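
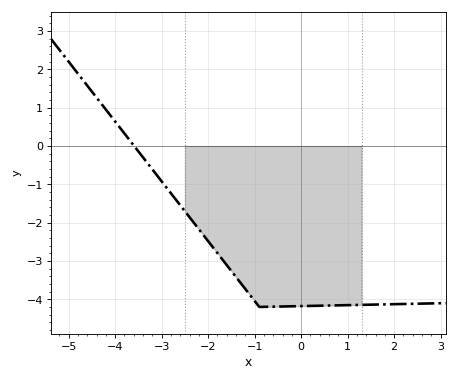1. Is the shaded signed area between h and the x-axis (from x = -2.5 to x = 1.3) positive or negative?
negative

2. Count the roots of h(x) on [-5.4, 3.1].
1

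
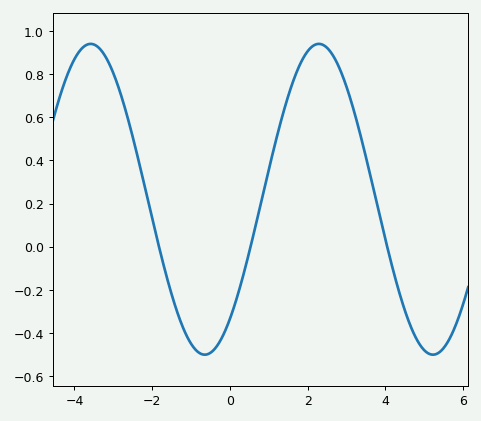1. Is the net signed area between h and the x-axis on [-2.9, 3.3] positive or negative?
positive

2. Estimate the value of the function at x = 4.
0.04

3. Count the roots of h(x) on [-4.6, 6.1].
3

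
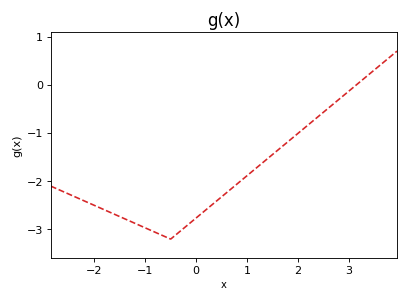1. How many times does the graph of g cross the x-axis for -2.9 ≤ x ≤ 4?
1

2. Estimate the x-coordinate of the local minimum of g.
-0.5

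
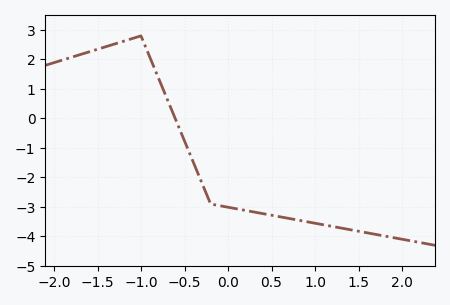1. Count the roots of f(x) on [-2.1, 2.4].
1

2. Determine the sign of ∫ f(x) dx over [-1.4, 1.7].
negative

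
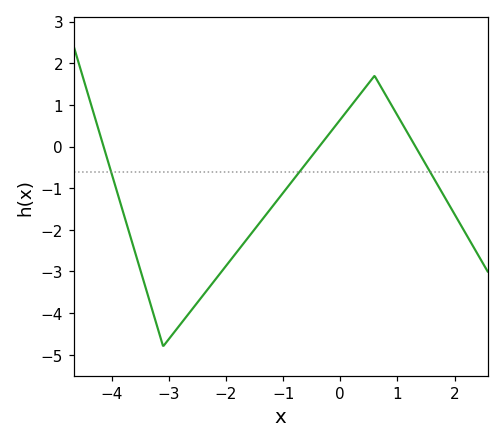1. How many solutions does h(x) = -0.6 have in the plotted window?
3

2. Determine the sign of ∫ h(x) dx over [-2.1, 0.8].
negative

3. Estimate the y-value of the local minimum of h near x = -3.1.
-4.8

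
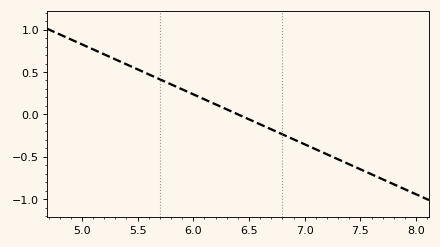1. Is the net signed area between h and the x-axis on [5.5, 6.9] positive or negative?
positive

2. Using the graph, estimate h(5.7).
0.4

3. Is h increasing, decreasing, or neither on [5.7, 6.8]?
decreasing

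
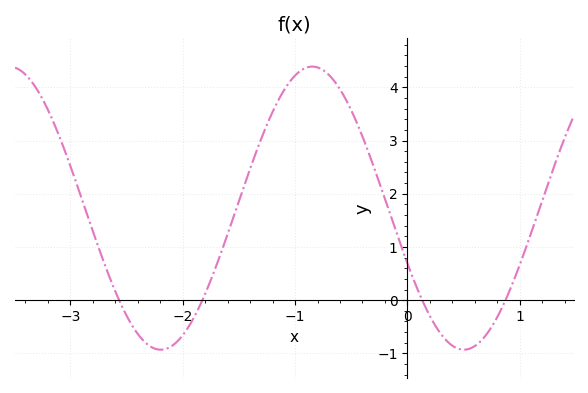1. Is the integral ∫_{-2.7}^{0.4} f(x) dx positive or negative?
positive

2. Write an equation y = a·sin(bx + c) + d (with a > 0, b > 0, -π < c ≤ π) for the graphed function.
y = 2.66sin(2.33x - 2.74) + 1.73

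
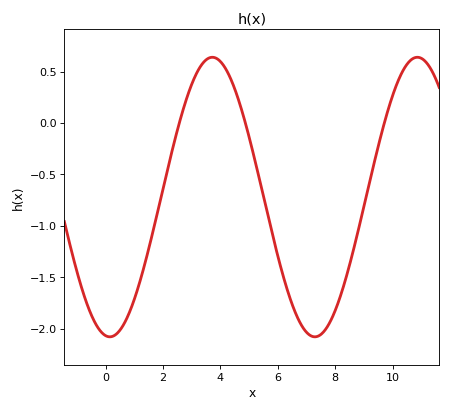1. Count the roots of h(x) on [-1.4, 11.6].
3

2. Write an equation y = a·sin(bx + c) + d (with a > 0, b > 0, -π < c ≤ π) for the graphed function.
y = 1.36sin(0.88x - 1.7) - 0.72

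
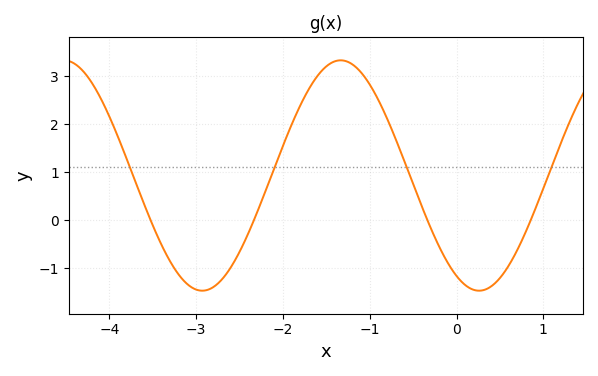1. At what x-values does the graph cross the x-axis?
-3.5, -2.3, -0.3, 0.9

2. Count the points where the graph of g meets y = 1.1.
4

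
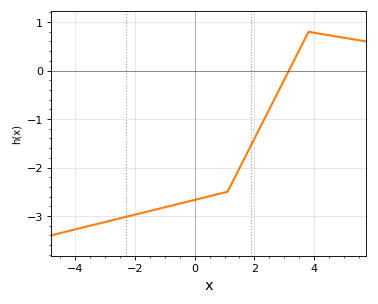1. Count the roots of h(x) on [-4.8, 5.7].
1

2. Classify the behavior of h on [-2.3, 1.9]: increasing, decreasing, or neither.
increasing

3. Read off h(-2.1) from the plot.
-3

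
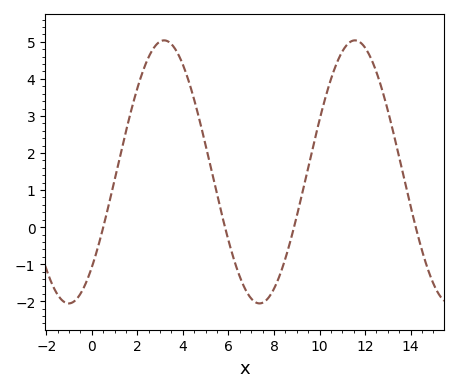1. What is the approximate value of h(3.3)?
5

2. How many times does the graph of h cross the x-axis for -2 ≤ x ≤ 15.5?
4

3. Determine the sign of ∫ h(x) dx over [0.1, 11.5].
positive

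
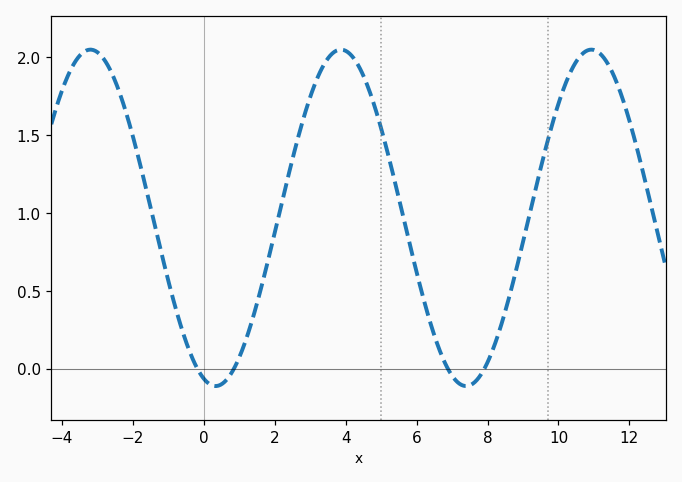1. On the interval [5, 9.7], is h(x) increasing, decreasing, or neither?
neither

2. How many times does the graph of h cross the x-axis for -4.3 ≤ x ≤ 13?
4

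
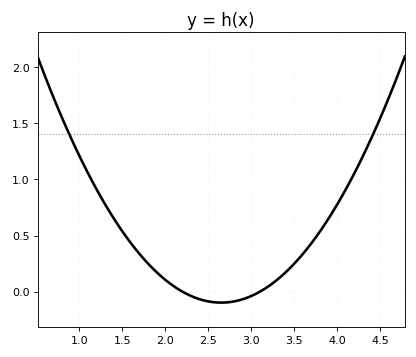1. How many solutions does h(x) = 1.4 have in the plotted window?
2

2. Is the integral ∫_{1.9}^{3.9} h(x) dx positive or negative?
positive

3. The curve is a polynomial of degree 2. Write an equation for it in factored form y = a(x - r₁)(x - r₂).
y = 0.48(x - 2.2)(x - 3.1)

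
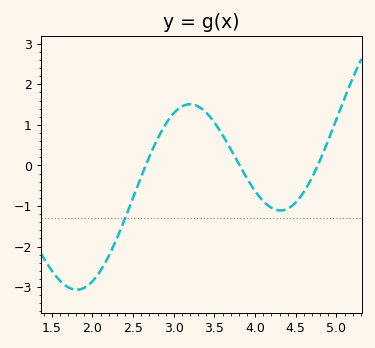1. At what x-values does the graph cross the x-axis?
2.7, 3.8, 4.8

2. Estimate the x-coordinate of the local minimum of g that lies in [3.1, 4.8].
4.3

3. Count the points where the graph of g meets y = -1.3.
1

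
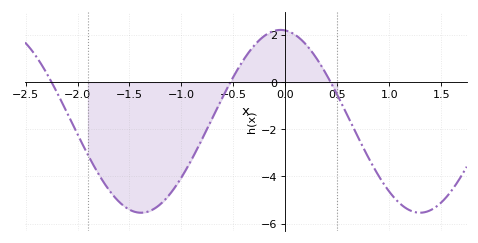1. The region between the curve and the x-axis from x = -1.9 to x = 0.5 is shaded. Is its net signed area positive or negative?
negative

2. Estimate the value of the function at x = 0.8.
-3.21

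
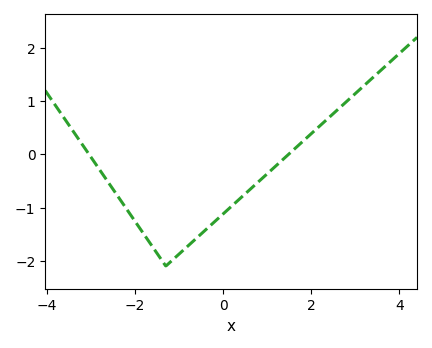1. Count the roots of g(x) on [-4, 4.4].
2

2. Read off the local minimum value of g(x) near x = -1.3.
-2.1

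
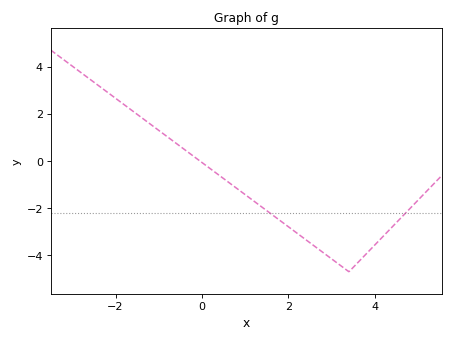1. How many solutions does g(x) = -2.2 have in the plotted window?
2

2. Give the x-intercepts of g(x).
-0.05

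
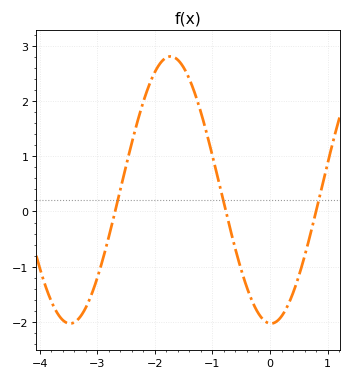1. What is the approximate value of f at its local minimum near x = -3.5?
-2.03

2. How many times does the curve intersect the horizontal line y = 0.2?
3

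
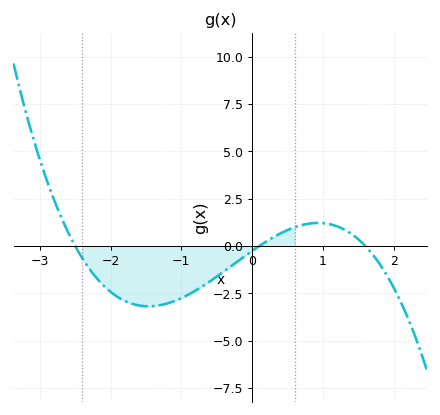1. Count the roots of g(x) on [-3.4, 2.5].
3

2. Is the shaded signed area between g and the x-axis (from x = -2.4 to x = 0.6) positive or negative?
negative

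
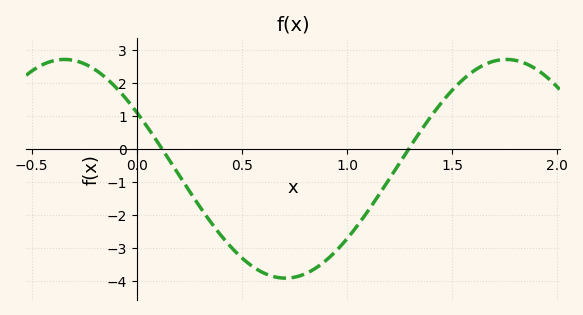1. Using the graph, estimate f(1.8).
2.68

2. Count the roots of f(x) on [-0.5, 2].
2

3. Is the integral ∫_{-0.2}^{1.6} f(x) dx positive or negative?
negative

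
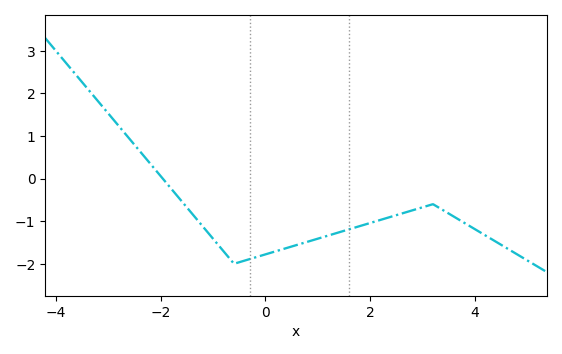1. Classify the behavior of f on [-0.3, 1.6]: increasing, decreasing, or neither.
increasing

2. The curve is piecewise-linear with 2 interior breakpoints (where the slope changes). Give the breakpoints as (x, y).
(-0.6, -2); (3.2, -0.6)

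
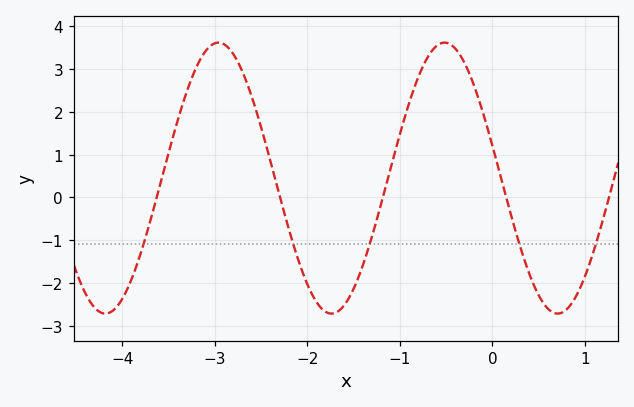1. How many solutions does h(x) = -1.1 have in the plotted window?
5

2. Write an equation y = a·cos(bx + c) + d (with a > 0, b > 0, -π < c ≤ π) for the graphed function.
y = 3.17cos(2.6x + 1.3) + 0.45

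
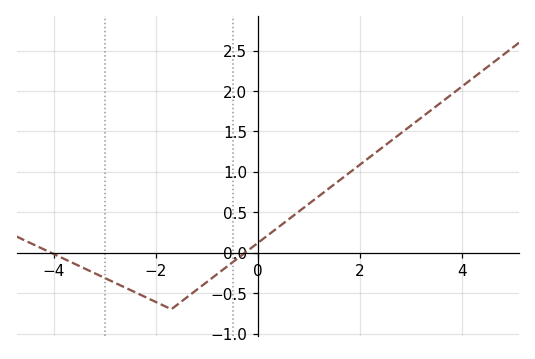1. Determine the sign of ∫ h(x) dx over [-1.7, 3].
positive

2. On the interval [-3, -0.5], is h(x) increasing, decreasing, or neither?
neither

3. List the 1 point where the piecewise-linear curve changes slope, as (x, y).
(-1.7, -0.7)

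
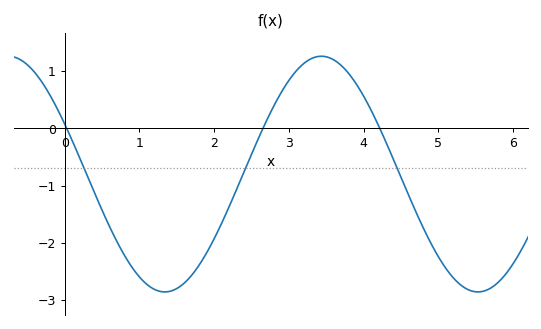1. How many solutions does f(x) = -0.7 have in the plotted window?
3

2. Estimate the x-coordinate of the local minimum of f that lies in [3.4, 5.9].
5.5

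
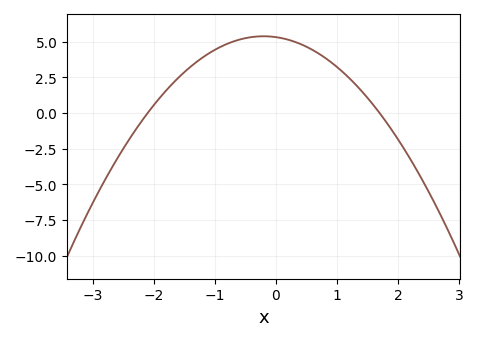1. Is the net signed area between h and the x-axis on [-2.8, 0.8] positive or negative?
positive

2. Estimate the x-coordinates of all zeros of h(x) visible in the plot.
-2.1, 1.7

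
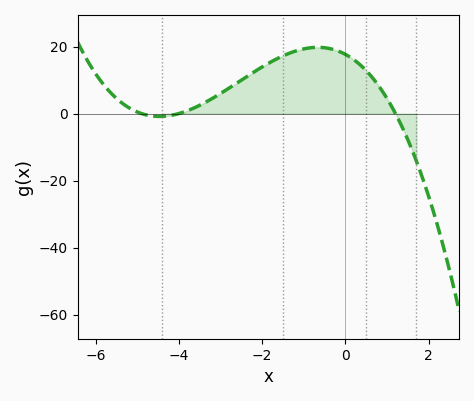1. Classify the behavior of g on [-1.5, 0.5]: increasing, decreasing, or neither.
neither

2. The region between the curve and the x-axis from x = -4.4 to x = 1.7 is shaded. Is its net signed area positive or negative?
positive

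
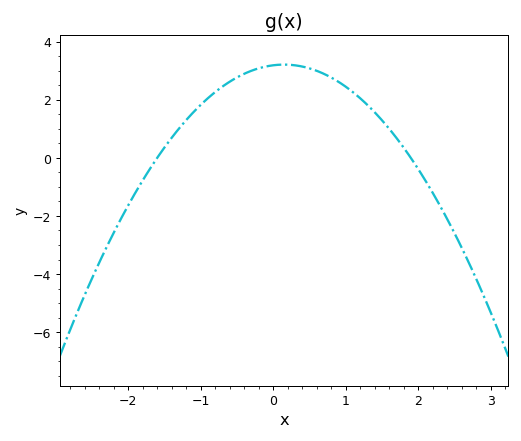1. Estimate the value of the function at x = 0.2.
3.2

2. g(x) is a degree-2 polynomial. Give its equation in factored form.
y = -1.05(x + 1.6)(x - 1.9)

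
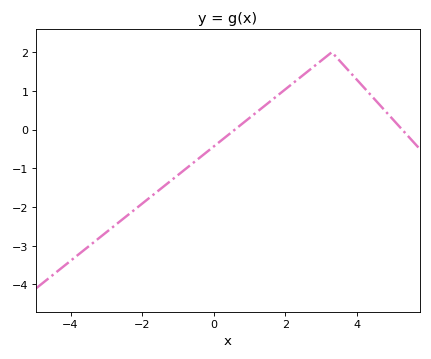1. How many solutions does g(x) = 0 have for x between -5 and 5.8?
2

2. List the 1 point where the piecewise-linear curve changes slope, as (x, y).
(3.3, 2)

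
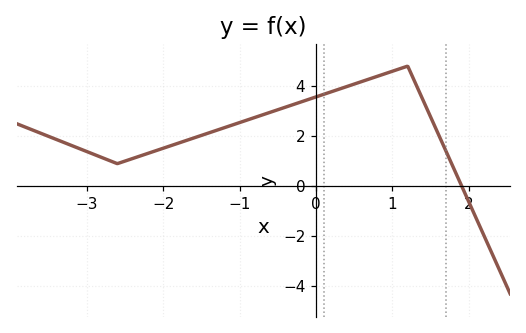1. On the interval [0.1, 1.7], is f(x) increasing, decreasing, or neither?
neither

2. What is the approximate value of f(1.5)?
2.8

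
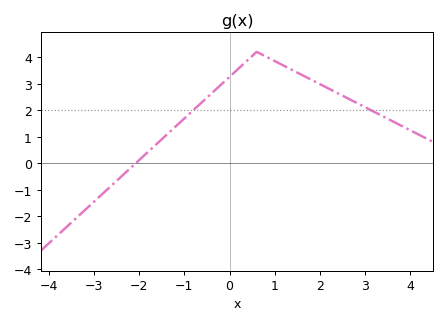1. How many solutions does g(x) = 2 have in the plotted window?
2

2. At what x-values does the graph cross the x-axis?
-2.08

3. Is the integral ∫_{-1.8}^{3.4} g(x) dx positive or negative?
positive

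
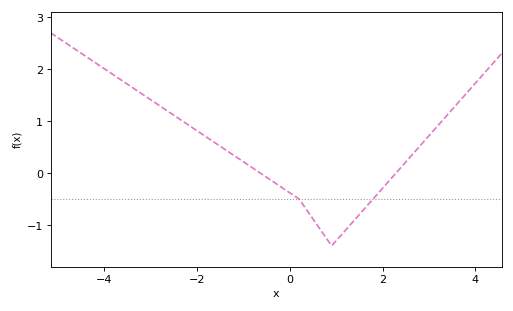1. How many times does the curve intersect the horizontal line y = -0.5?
2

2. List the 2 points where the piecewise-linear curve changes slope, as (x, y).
(0.2, -0.5); (0.9, -1.4)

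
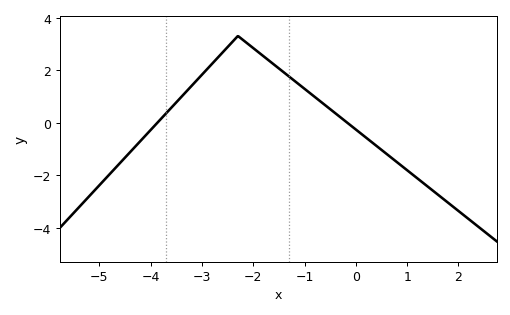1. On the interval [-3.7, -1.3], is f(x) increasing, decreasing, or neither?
neither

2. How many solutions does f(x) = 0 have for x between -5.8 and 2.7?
2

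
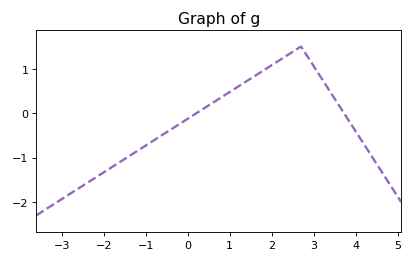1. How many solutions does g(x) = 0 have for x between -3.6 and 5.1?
2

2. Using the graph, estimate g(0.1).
-0.066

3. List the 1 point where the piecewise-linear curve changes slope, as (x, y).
(2.7, 1.5)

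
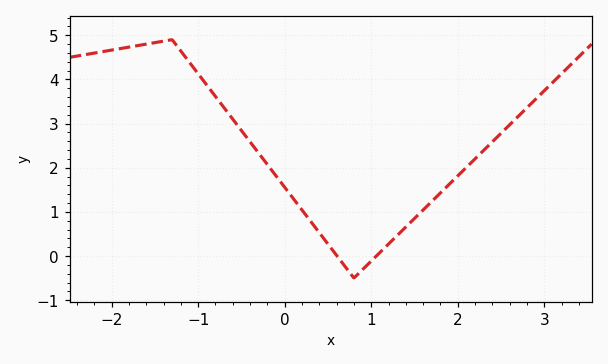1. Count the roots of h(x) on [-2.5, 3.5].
2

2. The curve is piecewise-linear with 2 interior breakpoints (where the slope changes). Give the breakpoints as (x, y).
(-1.3, 4.9); (0.8, -0.5)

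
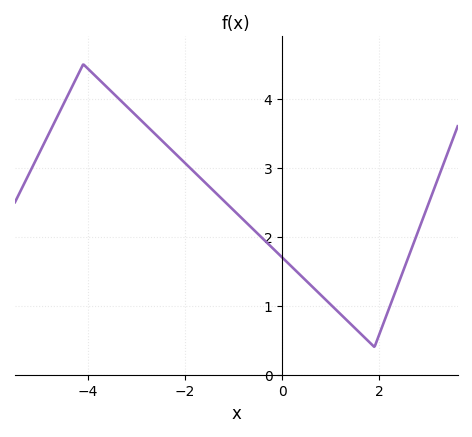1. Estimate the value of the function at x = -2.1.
3.13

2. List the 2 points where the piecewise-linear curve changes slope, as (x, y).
(-4.1, 4.5); (1.9, 0.4)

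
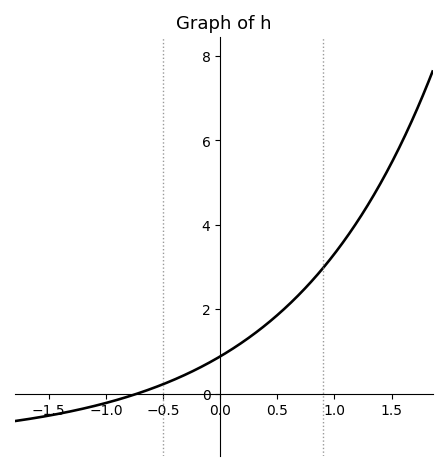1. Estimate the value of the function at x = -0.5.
0.2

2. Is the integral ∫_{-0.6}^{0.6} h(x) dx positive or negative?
positive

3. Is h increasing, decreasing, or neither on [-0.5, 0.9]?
increasing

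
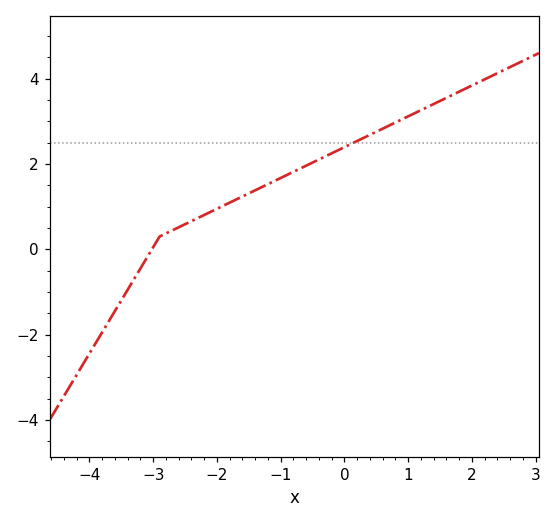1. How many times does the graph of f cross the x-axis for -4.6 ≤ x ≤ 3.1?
1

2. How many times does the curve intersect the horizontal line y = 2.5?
1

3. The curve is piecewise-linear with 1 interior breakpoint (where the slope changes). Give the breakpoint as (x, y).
(-2.9, 0.3)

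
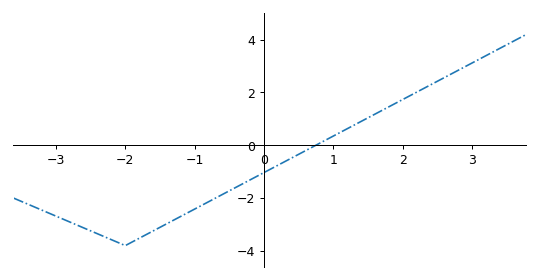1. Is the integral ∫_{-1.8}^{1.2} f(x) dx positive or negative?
negative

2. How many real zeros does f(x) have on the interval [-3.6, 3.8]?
1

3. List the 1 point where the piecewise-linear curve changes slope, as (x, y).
(-2, -3.8)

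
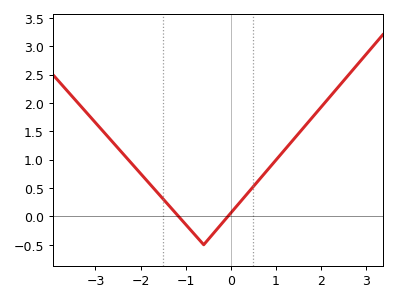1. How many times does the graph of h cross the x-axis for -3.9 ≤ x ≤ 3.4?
2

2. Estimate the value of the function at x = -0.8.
-0.321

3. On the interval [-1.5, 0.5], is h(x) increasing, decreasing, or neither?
neither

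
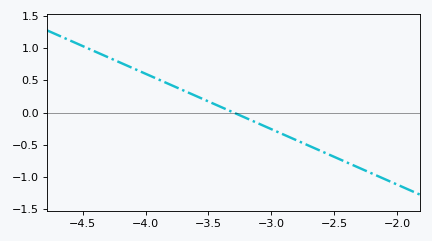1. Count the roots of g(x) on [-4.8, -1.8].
1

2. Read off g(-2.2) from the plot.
-0.946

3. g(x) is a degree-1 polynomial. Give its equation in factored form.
y = -0.86(x + 3.3)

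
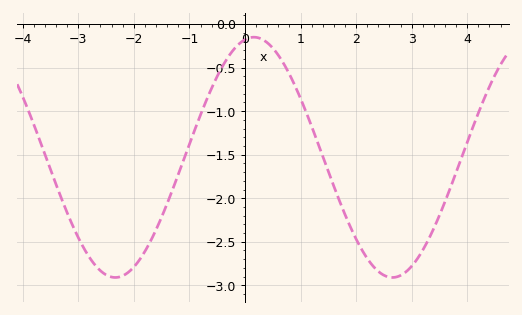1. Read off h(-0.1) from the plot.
-0.223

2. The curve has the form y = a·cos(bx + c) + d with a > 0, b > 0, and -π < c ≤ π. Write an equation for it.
y = 1.38cos(1.26x - 0.202) - 1.53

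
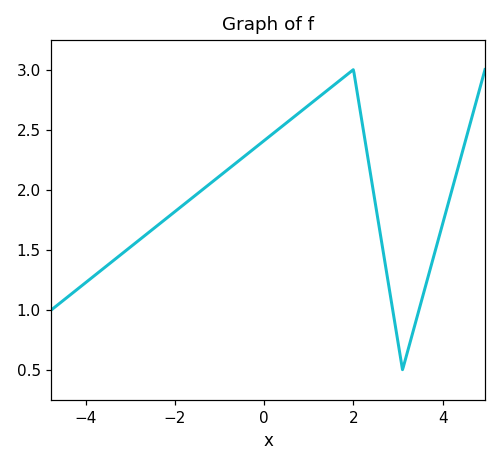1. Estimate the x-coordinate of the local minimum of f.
3.1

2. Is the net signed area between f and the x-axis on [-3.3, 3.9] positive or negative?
positive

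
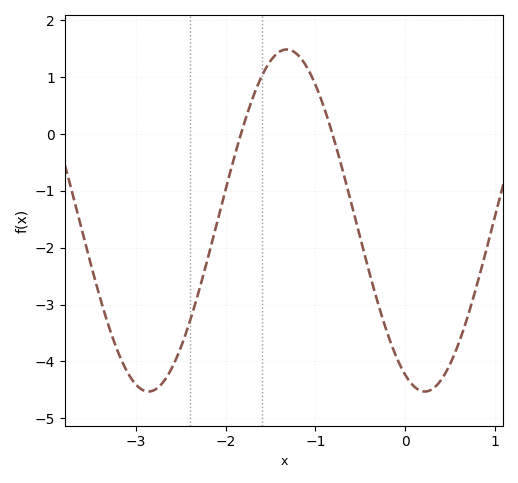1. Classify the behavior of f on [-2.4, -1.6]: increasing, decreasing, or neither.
increasing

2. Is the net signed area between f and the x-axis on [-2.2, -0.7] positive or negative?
positive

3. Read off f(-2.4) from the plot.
-3.3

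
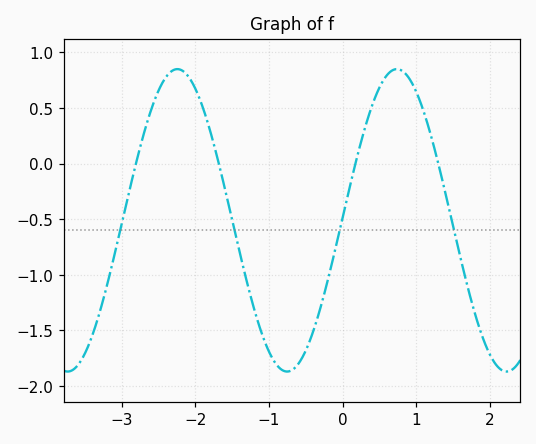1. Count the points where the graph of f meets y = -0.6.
4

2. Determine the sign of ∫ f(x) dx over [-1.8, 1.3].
negative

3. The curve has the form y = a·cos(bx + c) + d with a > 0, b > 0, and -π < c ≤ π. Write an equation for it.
y = 1.36cos(2.11x - 1.55) - 0.51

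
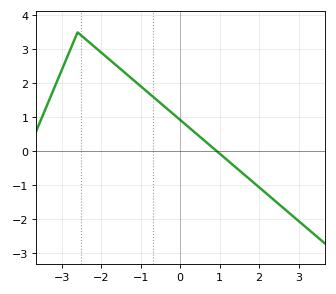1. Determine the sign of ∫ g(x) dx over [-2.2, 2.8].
positive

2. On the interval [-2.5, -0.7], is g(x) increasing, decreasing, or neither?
decreasing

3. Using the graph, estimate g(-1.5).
2.4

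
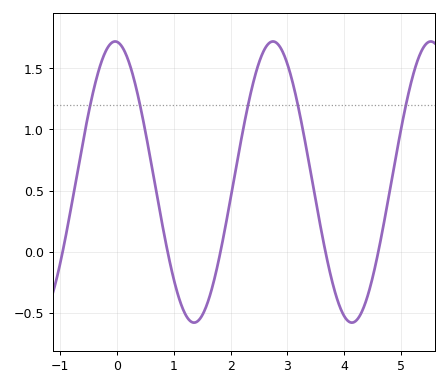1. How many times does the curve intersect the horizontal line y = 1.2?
5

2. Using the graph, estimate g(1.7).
-0.247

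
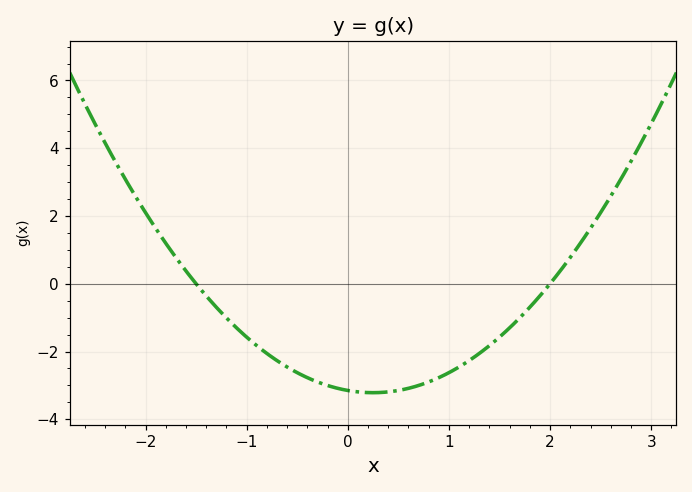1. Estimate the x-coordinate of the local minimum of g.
0.25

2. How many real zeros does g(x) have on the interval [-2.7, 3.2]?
2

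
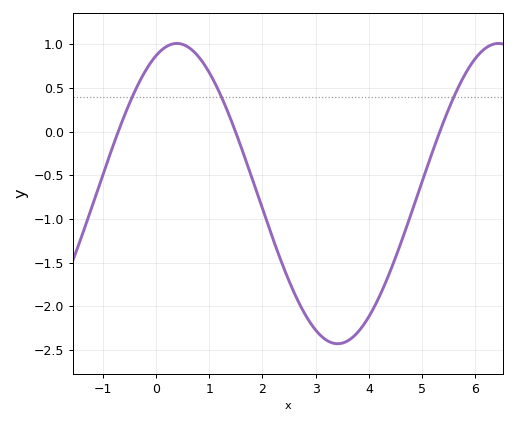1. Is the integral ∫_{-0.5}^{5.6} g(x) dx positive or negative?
negative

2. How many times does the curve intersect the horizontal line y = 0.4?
3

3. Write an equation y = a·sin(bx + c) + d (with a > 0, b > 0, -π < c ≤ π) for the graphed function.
y = 1.72sin(1x + 1.2) - 0.71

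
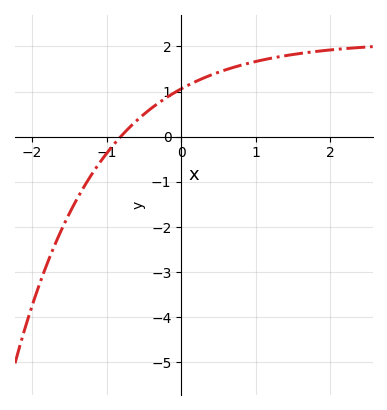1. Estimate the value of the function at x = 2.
1.9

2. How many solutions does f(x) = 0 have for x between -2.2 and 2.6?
1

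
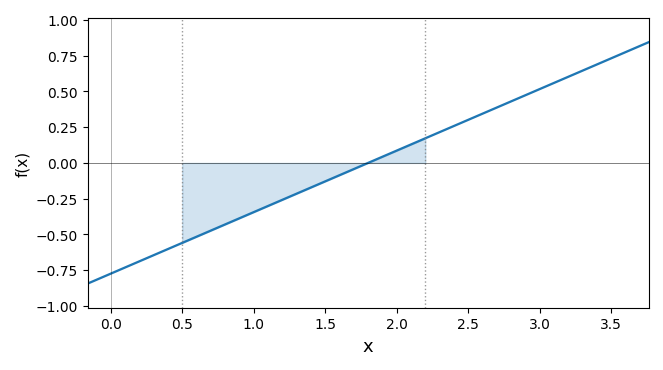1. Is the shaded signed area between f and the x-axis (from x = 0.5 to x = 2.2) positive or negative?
negative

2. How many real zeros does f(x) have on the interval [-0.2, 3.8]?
1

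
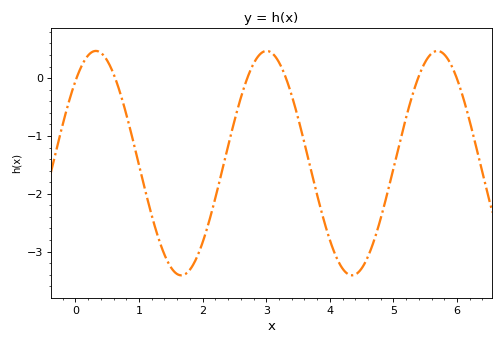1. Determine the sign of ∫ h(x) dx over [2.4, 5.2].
negative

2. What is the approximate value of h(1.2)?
-2.38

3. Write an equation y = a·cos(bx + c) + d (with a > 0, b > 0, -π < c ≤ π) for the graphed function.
y = 1.94cos(2.34x - 0.752) - 1.47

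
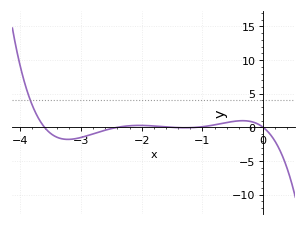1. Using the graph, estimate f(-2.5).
-0.189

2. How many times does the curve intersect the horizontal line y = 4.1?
1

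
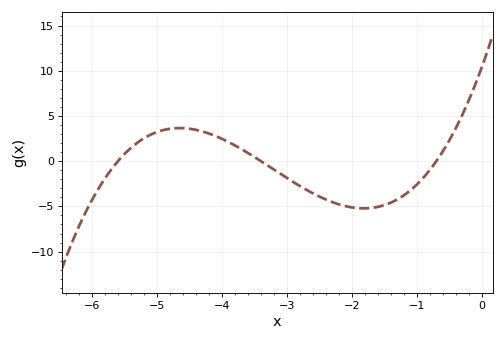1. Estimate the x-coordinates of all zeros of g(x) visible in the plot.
-5.6, -3.4, -0.7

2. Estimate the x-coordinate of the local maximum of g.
-4.65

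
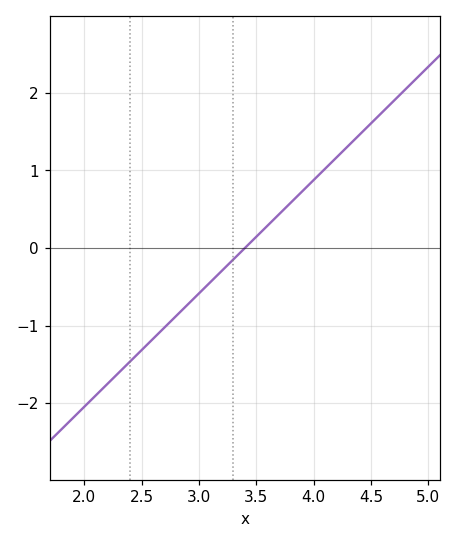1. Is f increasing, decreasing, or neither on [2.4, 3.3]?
increasing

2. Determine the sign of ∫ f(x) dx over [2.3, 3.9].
negative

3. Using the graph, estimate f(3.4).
0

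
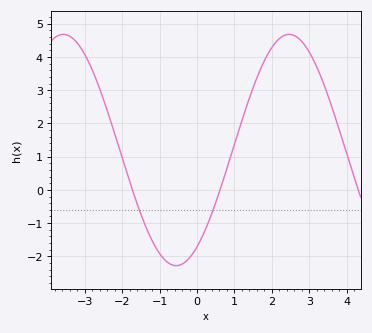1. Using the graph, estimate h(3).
4.2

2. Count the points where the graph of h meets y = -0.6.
2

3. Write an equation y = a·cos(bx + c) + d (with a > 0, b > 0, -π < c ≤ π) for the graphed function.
y = 3.48cos(1x - 2.6) + 1.2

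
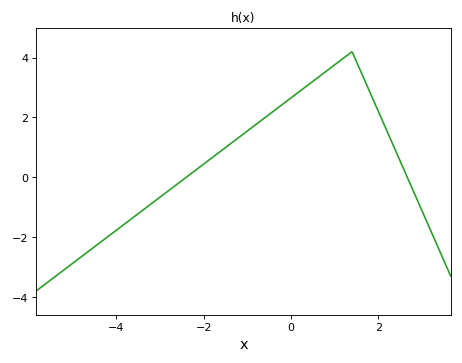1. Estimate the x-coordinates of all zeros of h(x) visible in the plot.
-2.4, 2.66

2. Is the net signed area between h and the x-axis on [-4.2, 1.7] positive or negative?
positive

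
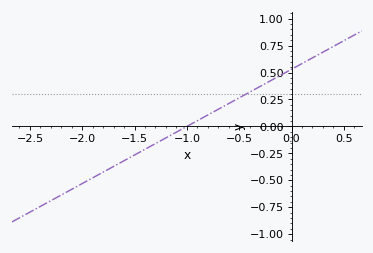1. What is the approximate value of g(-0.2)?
0.424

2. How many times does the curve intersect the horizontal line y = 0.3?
1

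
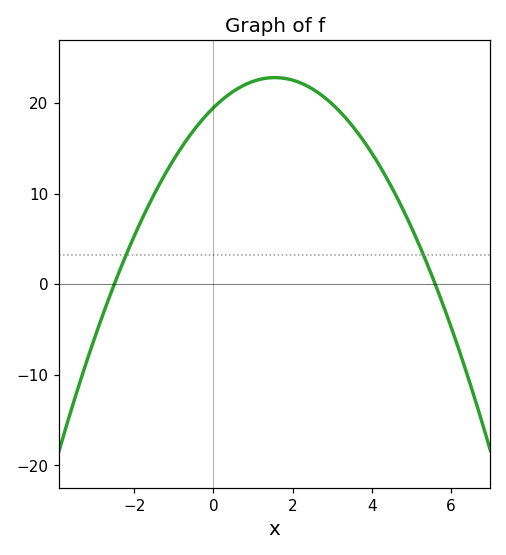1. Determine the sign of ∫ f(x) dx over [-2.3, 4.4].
positive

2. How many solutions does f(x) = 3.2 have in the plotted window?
2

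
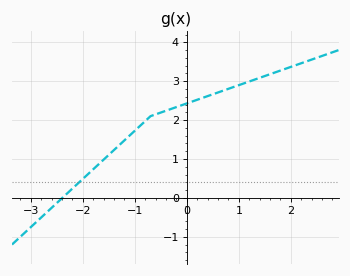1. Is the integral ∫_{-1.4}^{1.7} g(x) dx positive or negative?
positive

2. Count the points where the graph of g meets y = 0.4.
1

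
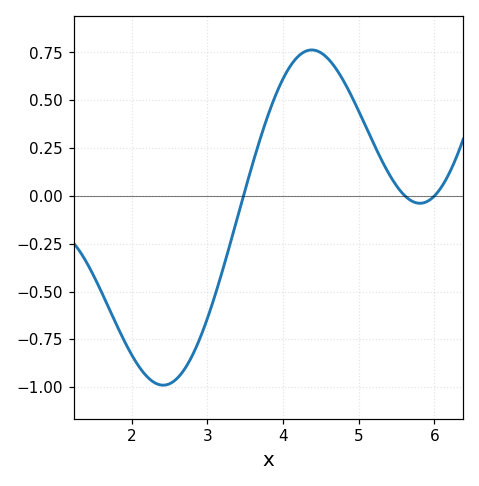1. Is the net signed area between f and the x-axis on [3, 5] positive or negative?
positive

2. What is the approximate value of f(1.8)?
-0.7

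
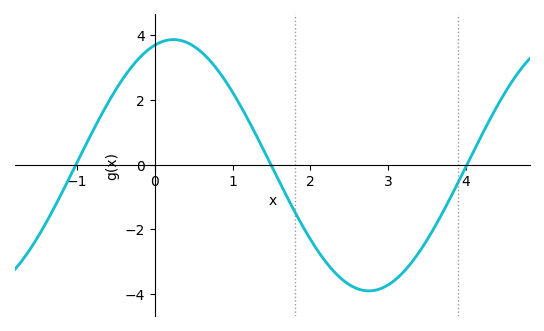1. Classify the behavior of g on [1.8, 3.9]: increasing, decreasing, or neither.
neither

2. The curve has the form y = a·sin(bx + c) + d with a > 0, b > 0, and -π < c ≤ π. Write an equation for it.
y = 3.88sin(1.2x + 1.3) - 0.02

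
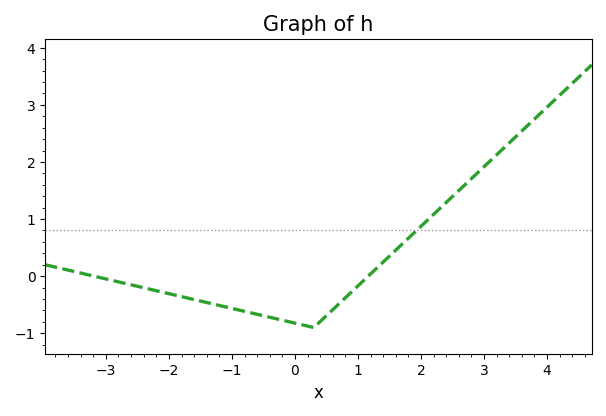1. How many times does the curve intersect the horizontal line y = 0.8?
1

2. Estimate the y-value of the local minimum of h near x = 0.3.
-0.9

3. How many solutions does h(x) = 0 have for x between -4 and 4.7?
2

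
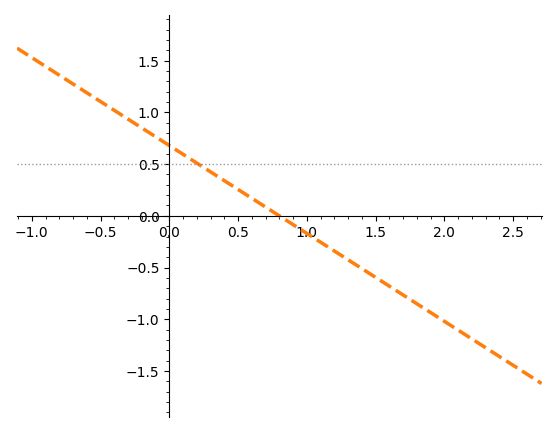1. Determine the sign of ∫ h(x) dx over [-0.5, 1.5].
positive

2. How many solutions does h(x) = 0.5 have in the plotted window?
1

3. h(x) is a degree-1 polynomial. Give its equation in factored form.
y = -0.85(x - 0.8)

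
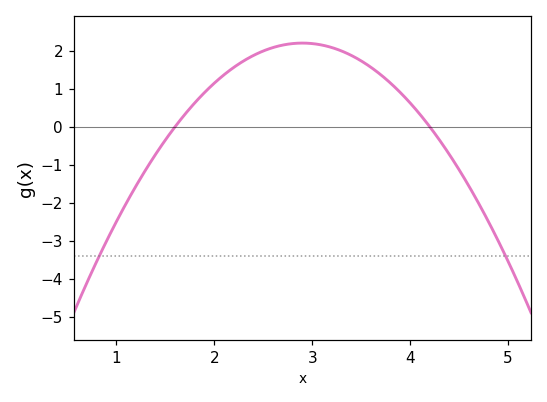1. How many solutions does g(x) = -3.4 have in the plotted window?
2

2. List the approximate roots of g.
1.6, 4.2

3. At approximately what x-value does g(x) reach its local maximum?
2.9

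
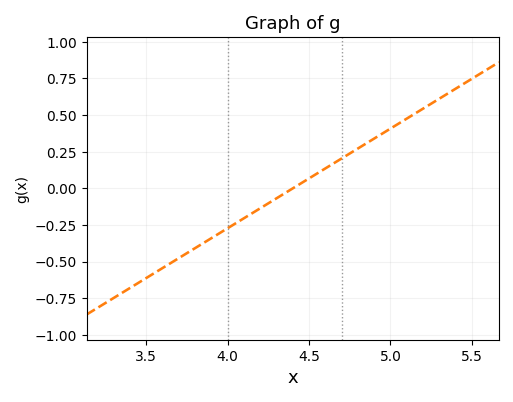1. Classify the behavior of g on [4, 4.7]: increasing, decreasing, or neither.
increasing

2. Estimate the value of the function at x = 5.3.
0.62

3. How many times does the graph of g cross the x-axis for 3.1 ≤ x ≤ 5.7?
1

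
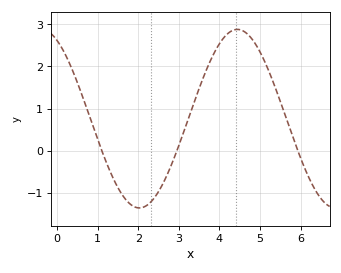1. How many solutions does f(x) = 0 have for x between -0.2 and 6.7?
3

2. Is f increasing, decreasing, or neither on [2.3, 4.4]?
increasing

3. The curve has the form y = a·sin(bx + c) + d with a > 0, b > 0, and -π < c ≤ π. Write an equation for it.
y = 2.12sin(1.3x + 2.1) + 0.76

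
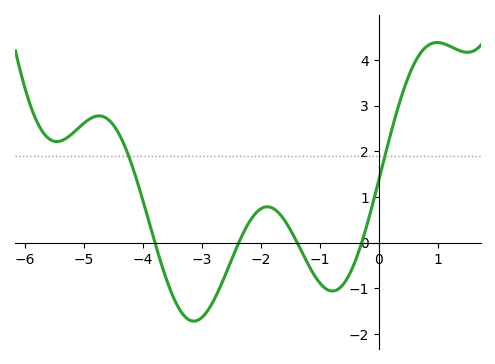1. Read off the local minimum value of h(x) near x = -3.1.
-1.7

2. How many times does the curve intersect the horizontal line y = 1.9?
2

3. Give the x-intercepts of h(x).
-3.8, -2.4, -1.4, -0.2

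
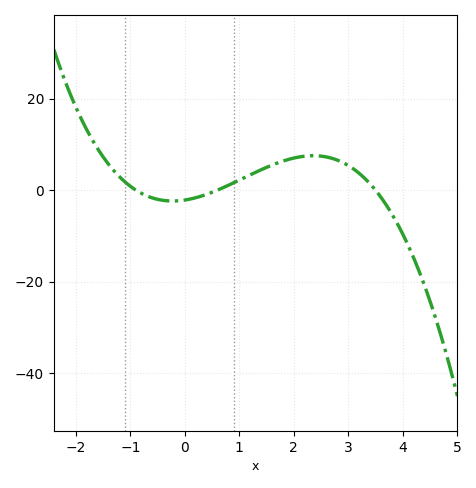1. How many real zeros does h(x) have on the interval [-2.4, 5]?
3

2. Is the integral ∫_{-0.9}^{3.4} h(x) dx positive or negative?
positive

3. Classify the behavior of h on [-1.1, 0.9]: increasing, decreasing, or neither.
neither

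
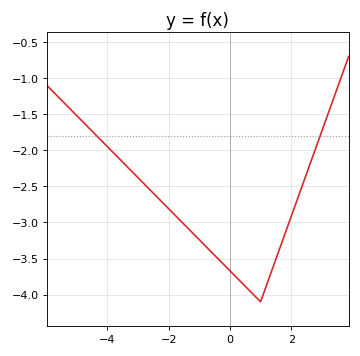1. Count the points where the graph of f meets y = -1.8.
2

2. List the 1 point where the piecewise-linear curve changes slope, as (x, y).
(1, -4.1)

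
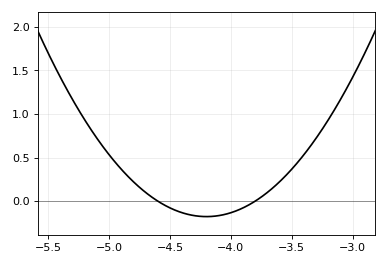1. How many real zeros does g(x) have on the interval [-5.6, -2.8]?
2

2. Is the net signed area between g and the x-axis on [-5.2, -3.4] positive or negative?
positive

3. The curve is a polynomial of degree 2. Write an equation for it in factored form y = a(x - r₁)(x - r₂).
y = 1.11(x + 4.6)(x + 3.8)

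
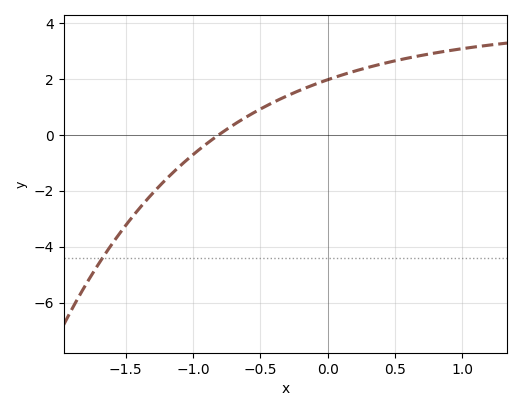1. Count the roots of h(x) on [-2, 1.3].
1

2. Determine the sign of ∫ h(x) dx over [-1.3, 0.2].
positive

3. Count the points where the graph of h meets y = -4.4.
1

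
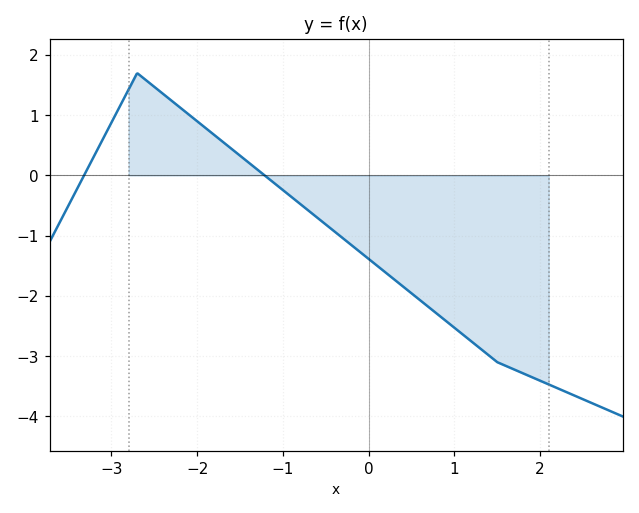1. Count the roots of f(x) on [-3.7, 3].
2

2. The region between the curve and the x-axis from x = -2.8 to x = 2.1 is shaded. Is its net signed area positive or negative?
negative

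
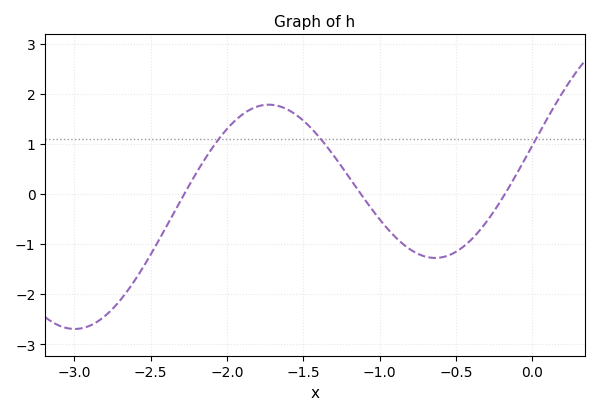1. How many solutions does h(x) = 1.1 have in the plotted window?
3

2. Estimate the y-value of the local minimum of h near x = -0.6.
-1.28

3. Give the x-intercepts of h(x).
-2.28, -1.12, -0.178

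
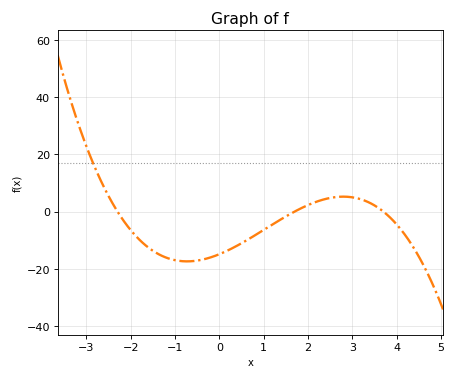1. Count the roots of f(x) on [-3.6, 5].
3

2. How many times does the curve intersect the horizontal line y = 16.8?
1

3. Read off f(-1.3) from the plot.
-15.4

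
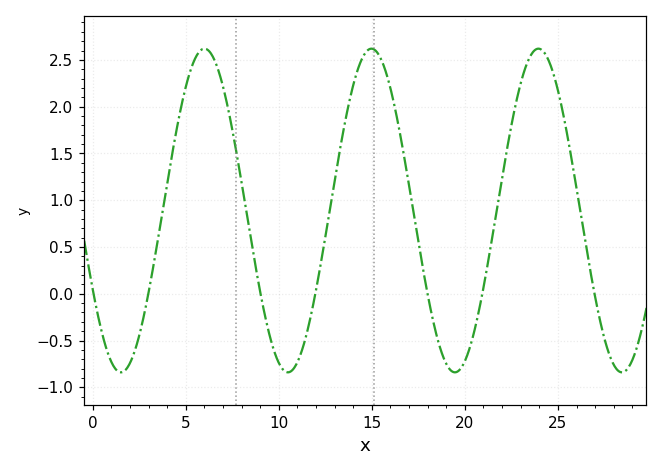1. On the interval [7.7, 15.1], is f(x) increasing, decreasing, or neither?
neither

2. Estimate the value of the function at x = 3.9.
1.05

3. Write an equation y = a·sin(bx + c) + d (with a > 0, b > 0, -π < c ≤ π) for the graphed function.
y = 1.73sin(0.7x - 2.6) + 0.89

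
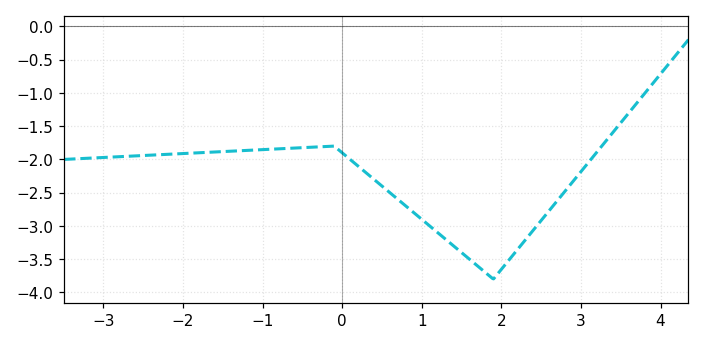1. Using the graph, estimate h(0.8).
-2.7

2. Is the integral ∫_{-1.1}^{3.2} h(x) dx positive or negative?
negative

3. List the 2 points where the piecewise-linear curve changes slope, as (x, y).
(-0.1, -1.8); (1.9, -3.8)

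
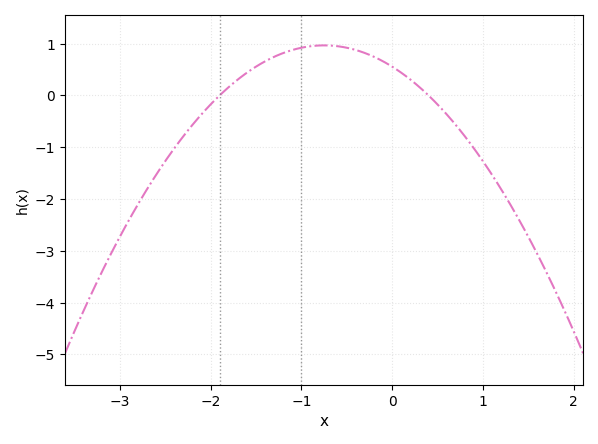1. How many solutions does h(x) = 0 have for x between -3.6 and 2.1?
2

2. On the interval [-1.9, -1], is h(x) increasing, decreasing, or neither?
increasing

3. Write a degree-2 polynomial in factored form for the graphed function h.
y = -0.73(x + 1.9)(x - 0.4)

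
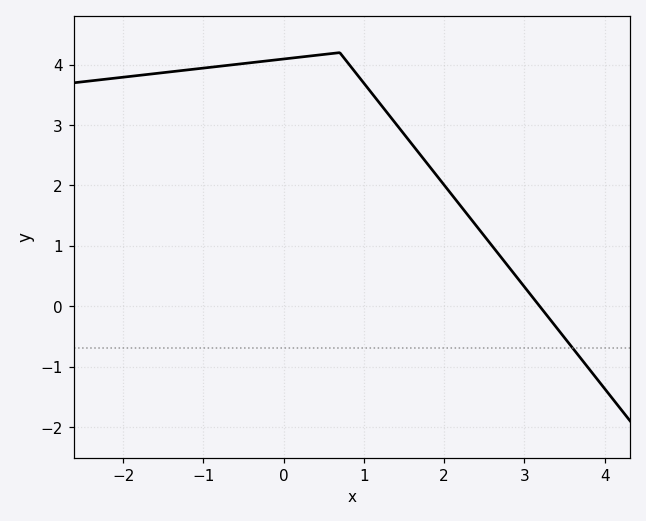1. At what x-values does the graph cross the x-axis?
3.2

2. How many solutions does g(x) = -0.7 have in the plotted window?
1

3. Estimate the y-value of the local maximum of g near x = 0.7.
4.2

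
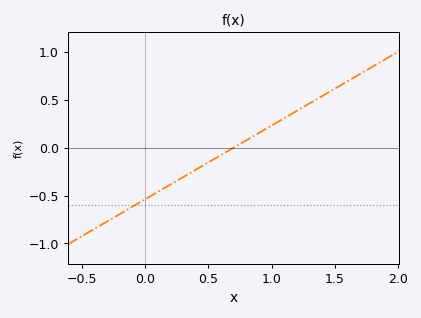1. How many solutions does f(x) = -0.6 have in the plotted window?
1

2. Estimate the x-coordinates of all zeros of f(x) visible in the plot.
0.7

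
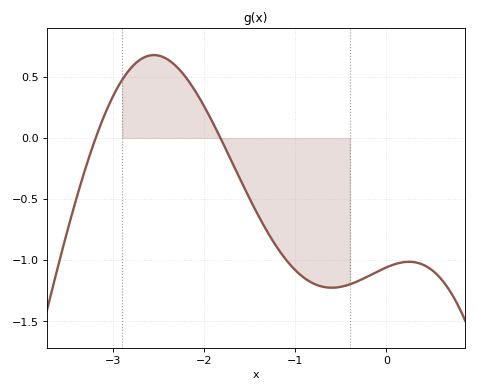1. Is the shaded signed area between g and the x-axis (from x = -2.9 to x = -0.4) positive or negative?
negative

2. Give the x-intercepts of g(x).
-3.2, -1.8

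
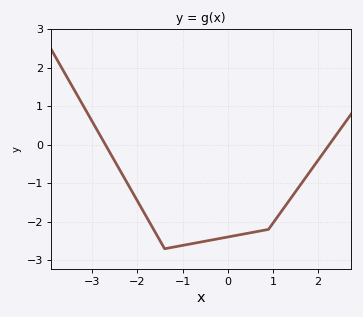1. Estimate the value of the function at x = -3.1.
0.806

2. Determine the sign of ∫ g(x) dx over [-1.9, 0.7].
negative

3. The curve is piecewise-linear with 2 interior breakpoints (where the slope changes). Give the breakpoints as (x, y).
(-1.4, -2.7); (0.9, -2.2)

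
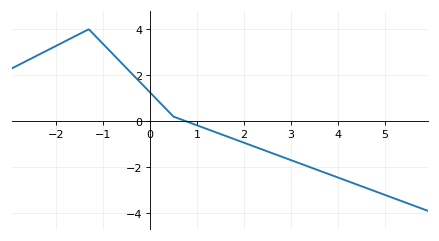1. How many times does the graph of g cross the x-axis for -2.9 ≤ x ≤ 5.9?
1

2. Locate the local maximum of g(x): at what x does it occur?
-1.3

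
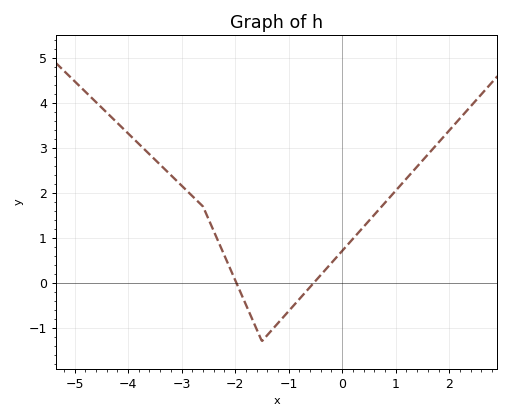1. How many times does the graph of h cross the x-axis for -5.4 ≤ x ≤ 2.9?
2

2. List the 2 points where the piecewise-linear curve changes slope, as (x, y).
(-2.6, 1.7); (-1.5, -1.3)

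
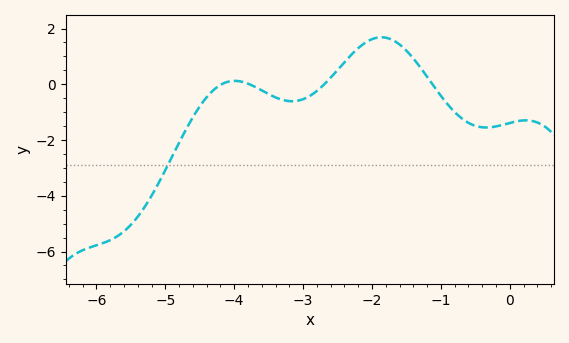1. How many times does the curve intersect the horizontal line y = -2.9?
1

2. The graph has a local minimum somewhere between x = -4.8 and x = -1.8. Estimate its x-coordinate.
-3.16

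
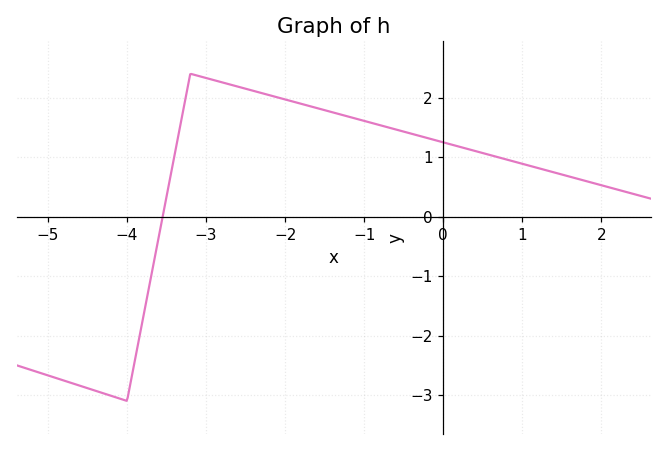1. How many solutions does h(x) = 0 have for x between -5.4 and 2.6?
1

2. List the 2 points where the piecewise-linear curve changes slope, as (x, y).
(-4, -3.1); (-3.2, 2.4)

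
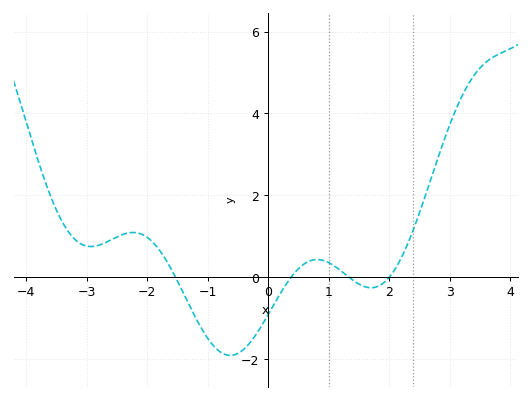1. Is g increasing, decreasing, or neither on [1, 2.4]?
neither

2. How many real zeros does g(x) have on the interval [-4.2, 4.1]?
4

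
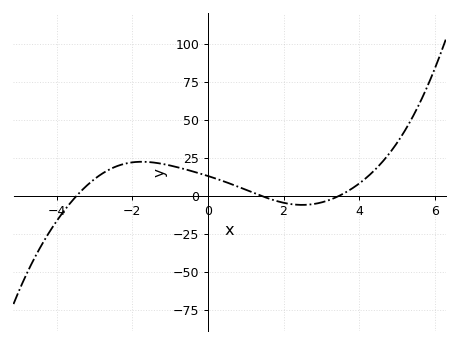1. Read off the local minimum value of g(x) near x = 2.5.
-6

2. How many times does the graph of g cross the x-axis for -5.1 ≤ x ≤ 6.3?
3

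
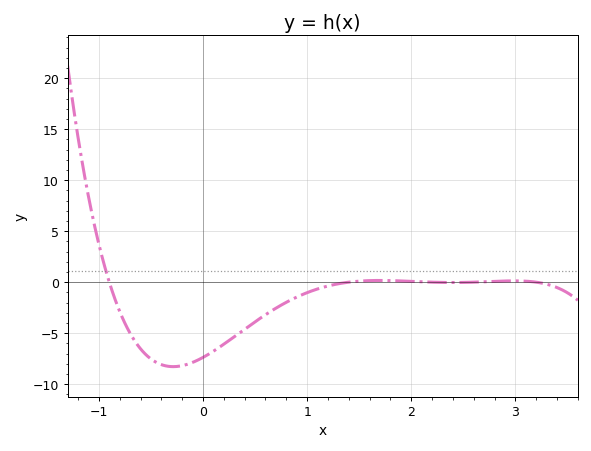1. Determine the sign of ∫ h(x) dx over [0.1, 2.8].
negative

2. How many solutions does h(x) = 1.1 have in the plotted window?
1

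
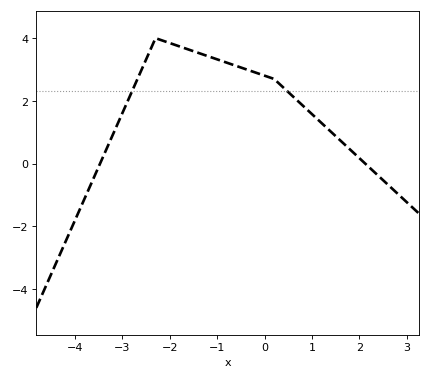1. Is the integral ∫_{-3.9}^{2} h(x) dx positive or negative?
positive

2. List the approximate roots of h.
-3.4, 2.2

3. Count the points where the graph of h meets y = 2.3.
2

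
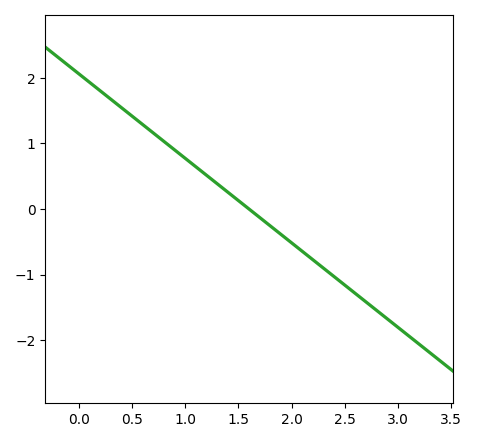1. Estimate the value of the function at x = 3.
-1.81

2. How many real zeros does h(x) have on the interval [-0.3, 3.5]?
1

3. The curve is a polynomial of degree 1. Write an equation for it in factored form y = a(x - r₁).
y = -1.29(x - 1.6)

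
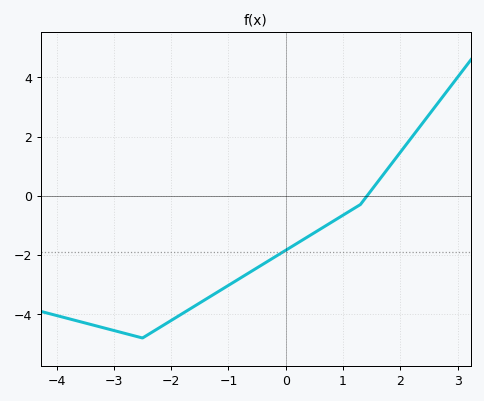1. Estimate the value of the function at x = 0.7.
-1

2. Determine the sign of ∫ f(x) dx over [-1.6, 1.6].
negative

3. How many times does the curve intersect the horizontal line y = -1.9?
1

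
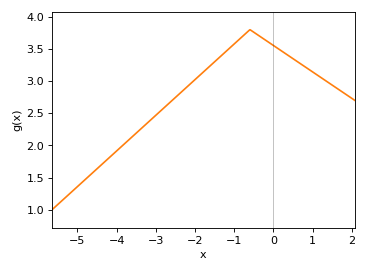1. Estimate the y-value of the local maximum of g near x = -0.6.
3.8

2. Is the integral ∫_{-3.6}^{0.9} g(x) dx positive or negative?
positive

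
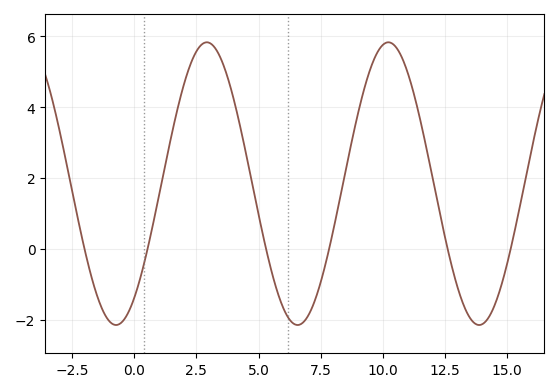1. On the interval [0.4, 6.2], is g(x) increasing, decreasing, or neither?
neither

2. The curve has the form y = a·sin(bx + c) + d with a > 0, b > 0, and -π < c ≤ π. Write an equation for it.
y = 3.99sin(0.86x - 0.94) + 1.84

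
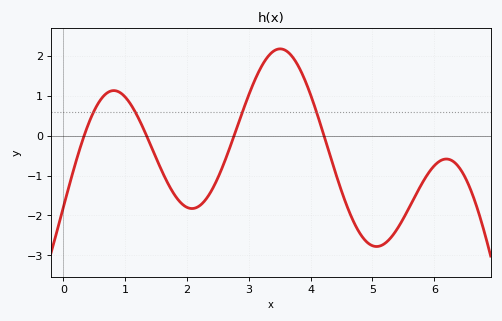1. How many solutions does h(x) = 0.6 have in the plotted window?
4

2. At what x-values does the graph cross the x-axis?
0.3, 1.3, 2.8, 4.2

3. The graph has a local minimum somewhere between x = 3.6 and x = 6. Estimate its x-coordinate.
5.1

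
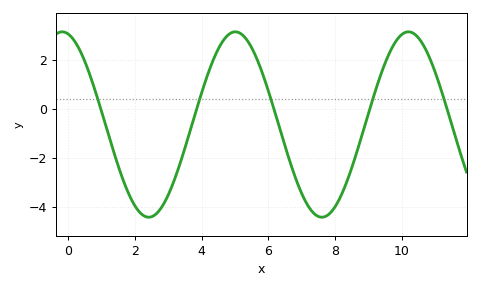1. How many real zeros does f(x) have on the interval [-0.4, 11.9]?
5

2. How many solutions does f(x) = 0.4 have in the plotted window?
5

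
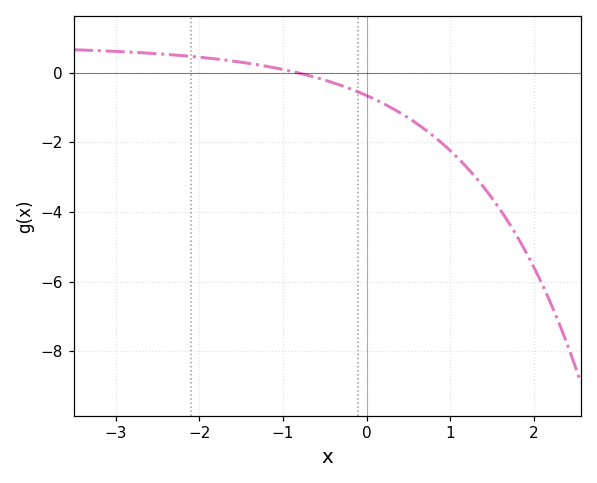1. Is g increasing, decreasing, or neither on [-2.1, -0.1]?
decreasing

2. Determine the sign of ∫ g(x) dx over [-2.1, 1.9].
negative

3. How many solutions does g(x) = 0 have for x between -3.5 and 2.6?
1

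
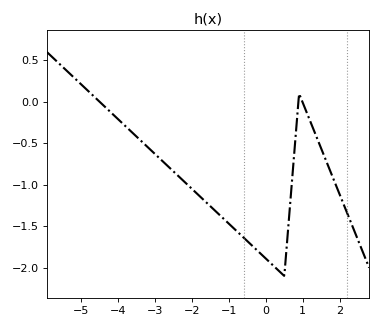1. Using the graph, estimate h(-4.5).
0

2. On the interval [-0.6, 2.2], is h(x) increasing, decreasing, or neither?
neither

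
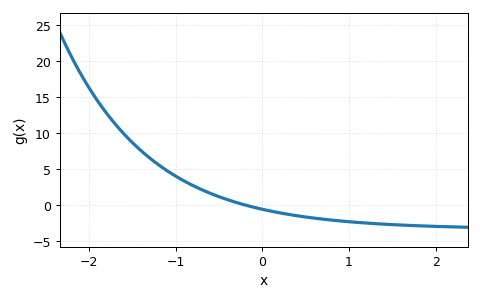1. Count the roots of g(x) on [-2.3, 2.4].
1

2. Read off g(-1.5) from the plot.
8.69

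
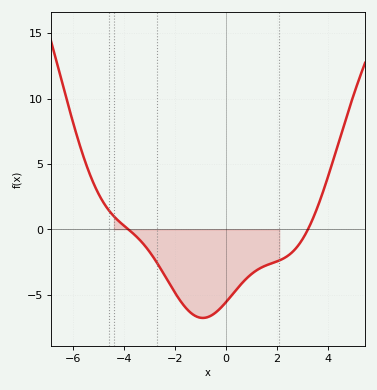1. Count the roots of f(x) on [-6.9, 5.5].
2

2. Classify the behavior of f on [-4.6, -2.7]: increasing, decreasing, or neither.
decreasing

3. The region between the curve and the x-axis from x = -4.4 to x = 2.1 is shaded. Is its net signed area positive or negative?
negative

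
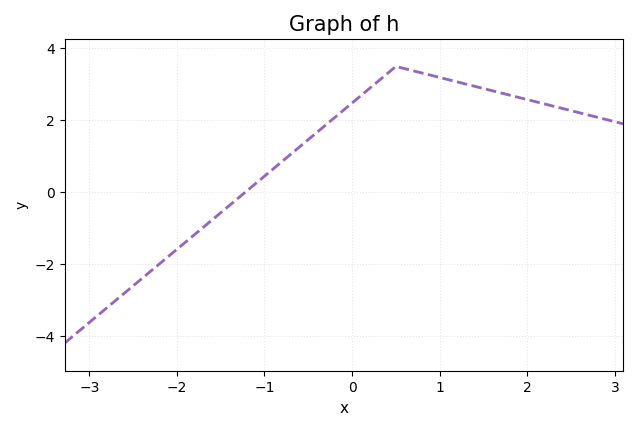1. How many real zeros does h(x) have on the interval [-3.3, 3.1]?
1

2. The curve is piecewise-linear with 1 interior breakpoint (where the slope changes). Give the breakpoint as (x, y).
(0.5, 3.5)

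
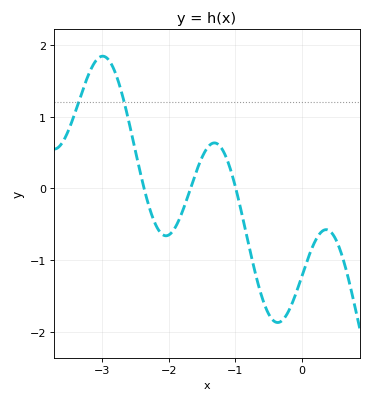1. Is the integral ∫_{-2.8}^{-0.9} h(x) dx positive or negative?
positive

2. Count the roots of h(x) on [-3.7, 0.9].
3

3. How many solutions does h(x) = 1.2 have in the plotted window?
2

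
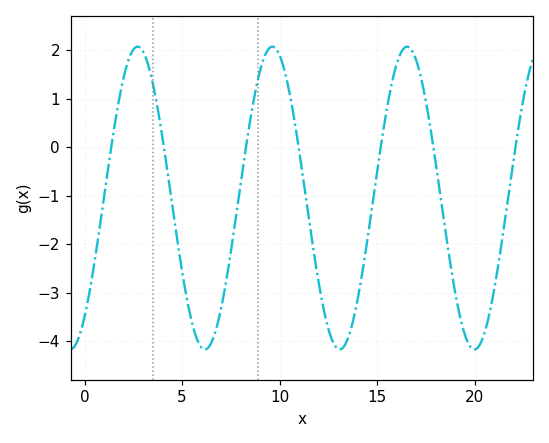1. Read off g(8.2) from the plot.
-0.2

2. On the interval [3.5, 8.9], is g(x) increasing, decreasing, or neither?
neither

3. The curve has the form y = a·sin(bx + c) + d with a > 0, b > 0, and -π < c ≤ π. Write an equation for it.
y = 3.12sin(0.91x - 0.9) - 1.05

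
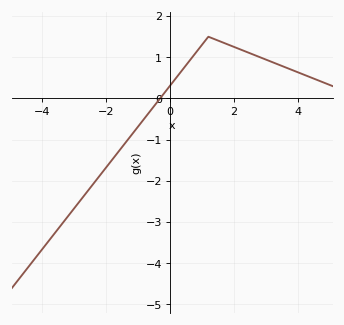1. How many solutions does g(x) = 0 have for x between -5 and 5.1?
1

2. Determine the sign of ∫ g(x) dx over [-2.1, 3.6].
positive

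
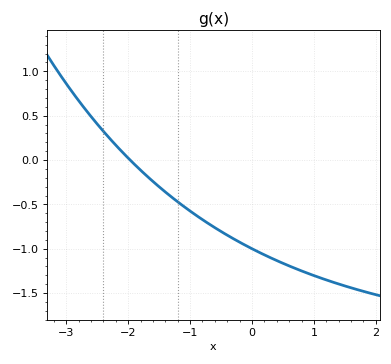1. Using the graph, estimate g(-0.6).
-0.762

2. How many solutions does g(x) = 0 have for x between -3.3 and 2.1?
1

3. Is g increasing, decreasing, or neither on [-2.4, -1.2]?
decreasing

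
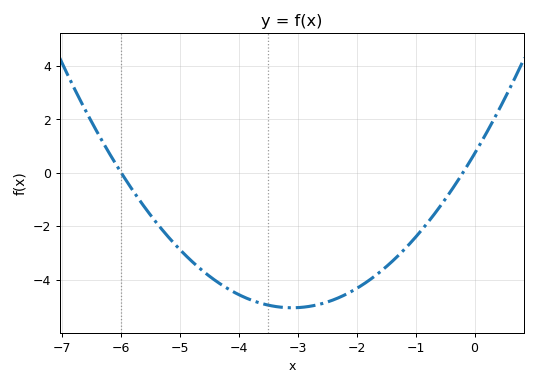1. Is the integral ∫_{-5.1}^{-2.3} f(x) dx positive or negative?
negative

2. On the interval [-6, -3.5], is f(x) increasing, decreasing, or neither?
decreasing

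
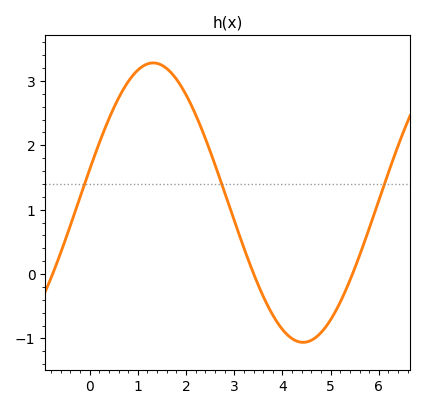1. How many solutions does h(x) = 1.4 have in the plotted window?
3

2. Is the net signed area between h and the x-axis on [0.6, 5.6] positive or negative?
positive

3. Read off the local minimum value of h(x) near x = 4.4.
-1.06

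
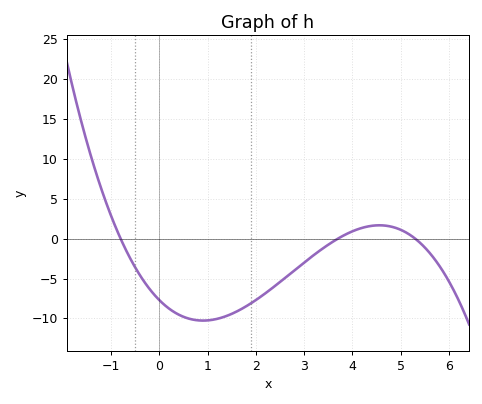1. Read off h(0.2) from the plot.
-8.75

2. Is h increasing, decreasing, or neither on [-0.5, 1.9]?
neither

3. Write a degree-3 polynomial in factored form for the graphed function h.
y = -0.49(x + 0.8)(x - 3.7)(x - 5.3)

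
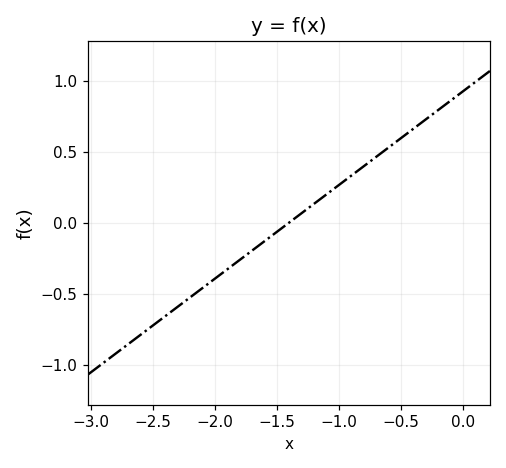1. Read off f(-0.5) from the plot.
0.6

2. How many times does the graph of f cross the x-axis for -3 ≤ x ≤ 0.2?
1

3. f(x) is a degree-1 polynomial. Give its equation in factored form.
y = 0.66(x + 1.4)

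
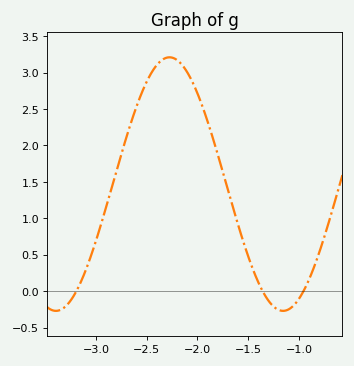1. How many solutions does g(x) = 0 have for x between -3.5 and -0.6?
3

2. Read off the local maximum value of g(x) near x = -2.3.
3.2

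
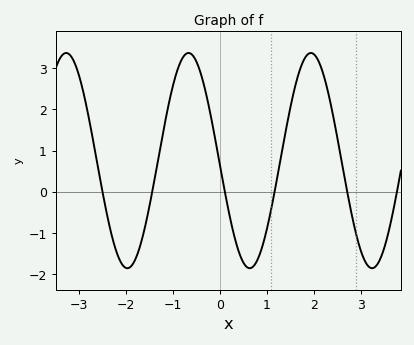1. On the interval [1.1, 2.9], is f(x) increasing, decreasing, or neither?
neither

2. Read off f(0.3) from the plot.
-1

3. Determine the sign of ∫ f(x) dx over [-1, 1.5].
positive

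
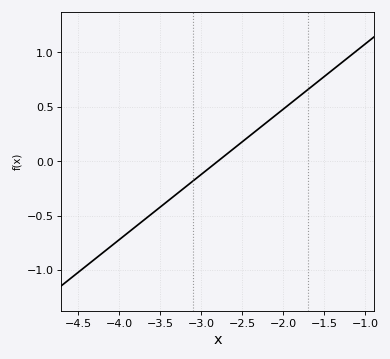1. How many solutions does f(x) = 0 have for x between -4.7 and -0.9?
1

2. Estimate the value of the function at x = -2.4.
0.25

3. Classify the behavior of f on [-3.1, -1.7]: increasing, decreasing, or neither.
increasing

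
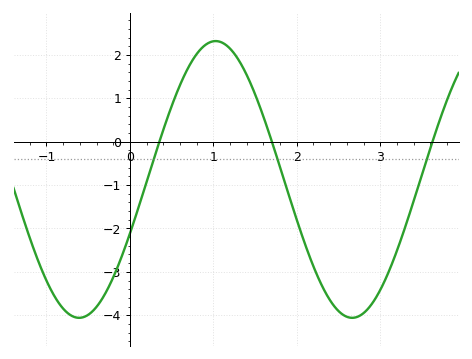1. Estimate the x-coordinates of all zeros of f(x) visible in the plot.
0.4, 1.7, 3.6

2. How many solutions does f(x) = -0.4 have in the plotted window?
3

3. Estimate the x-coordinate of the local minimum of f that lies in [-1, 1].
-0.6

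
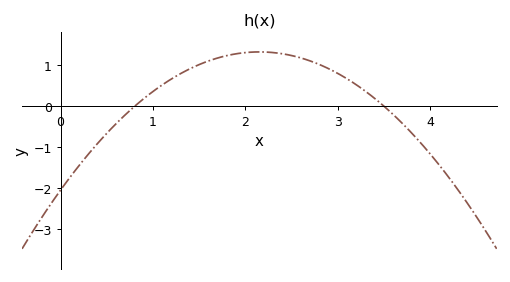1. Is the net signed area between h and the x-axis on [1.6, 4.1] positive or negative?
positive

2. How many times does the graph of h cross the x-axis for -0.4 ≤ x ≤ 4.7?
2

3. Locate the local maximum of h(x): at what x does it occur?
2.15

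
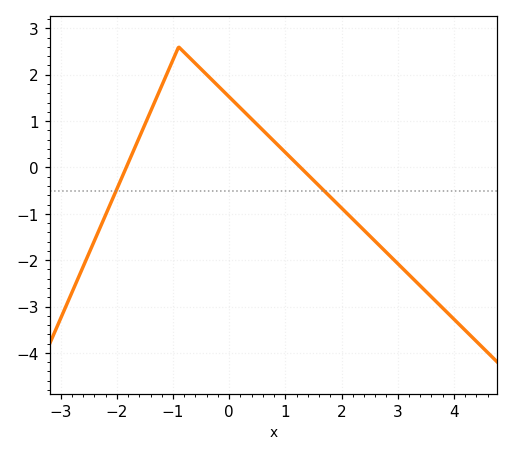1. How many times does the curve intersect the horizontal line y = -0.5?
2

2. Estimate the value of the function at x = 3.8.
-3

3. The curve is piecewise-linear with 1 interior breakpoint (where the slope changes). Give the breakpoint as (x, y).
(-0.9, 2.6)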